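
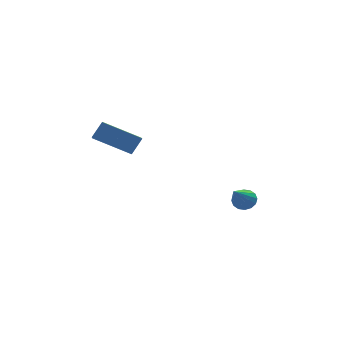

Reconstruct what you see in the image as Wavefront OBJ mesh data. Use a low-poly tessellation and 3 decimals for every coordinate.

v 4.37 -2.145 -0.934
v 4.71 -1.875 -0.437
v 3.59 -3.615 0.394
v 4.409 -1.714 -0.435
v 4.097 -1.669 -0.568
v 3.859 -1.75 -0.798
v 3.757 -1.938 -1.065
v 3.82 -2.181 -1.297
v 4.03 -2.414 -1.432
v 4.332 -2.575 -1.433
v 4.643 -2.621 -1.301
v 4.882 -2.539 -1.07
v 4.983 -2.352 -0.803
v 4.92 -2.109 -0.571
v -1.32 -3.417 3.104
v -3.16 -2.977 4.083
v -1.282 -2.563 2.792
v -3.122 -2.123 3.771
v -0.778 -3.117 3.989
v -2.618 -2.677 4.968
v -0.74 -2.263 3.677
v -2.58 -1.823 4.656
f 2 1 4
f 2 4 3
f 4 1 5
f 4 5 3
f 5 1 6
f 5 6 3
f 6 1 7
f 6 7 3
f 7 1 8
f 7 8 3
f 8 1 9
f 8 9 3
f 9 1 10
f 9 10 3
f 10 1 11
f 10 11 3
f 11 1 12
f 11 12 3
f 12 1 13
f 12 13 3
f 13 1 14
f 13 14 3
f 14 1 2
f 14 2 3
f 16 18 15
f 19 16 15
f 15 18 17
f 17 19 15
f 16 22 18
f 20 16 19
f 20 22 16
f 18 22 17
f 21 19 17
f 17 22 21
f 21 20 19
f 22 20 21



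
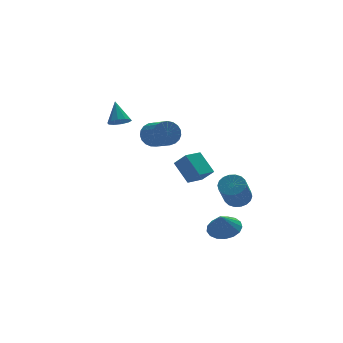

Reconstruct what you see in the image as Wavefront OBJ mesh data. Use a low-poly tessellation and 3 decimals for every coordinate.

v -3.875 0.725 2.907
v -3.242 0.577 2.92
v -3.685 1.635 3.993
v -3.292 0.887 2.669
v -3.565 1.135 2.509
v -3.956 1.226 2.501
v -4.316 1.126 2.648
v -4.508 0.872 2.894
v -4.458 0.563 3.145
v -4.185 0.315 3.305
v -3.794 0.224 3.313
v -3.434 0.324 3.166
v -0.941 2.544 0.522
v -0.632 2.209 -0.172
v -0.59 0.722 0.564
v -0.899 1.056 1.258
v -0.346 2.301 -0.003
v -0.303 0.814 0.733
v -0.162 2.435 0.257
v -0.12 0.948 0.993
v -0.113 2.588 0.563
v -0.071 1.1 1.299
v -0.208 2.733 0.861
v -0.165 1.245 1.597
v -0.429 2.845 1.101
v -0.386 1.358 1.837
v -0.739 2.905 1.241
v -0.696 1.418 1.977
v -1.083 2.903 1.257
v -1.041 1.416 1.993
v -1.404 2.839 1.145
v -1.361 1.351 1.881
v -1.644 2.723 0.926
v -1.601 1.236 1.662
v -1.763 2.577 0.637
v -1.72 1.09 1.373
v -1.739 2.425 0.328
v -1.697 0.937 1.064
v -1.578 2.293 0.052
v -1.536 0.806 0.788
v -1.307 2.205 -0.142
v -1.264 0.717 0.594
v -0.972 2.175 -0.221
v -0.93 0.688 0.515
v 0.442 -2.831 -4.45
v 1.277 -2.54 -4.075
v 0.038 -3.089 -3.35
v 1.02 -2.159 -4.08
v 0.63 -1.932 -4.17
v 0.198 -1.911 -4.323
v -0.179 -2.1 -4.506
v -0.413 -2.457 -4.676
v -0.452 -2.9 -4.794
v -0.285 -3.326 -4.833
v 0.047 -3.639 -4.785
v 0.47 -3.767 -4.66
v 0.887 -3.68 -4.486
v 1.202 -3.399 -4.305
v 1.342 -2.988 -4.156
v -1.959 -3.197 -0.282
v -1.593 -3.795 0.473
v -2.169 -2.092 0.695
v -1.804 -2.69 1.45
v -0.896 -2.81 -0.49
v -0.531 -3.408 0.265
v -1.107 -1.705 0.487
v -0.741 -2.303 1.242
v 1.221 -2.87 -2.276
v 1.901 -3.051 -1.989
v 1.099 -3.792 -0.557
v 0.419 -3.61 -0.844
v 1.845 -2.743 -1.861
v 1.043 -3.484 -0.429
v 1.665 -2.46 -1.815
v 0.864 -3.201 -0.383
v 1.398 -2.258 -1.86
v 0.596 -2.999 -0.429
v 1.095 -2.178 -1.988
v 0.294 -2.918 -0.557
v 0.818 -2.234 -2.173
v 0.016 -2.974 -0.741
v 0.62 -2.416 -2.378
v -0.182 -3.157 -0.946
v 0.541 -2.688 -2.563
v -0.261 -3.429 -1.131
v 0.597 -2.996 -2.691
v -0.205 -3.737 -1.259
v 0.776 -3.279 -2.737
v -0.025 -4.02 -1.305
v 1.044 -3.481 -2.691
v 0.242 -4.222 -1.26
v 1.346 -3.562 -2.563
v 0.545 -4.302 -1.132
v 1.624 -3.506 -2.379
v 0.822 -4.246 -0.947
v 1.822 -3.323 -2.174
v 1.02 -4.064 -0.742
f 2 1 4
f 2 4 3
f 4 1 5
f 4 5 3
f 5 1 6
f 5 6 3
f 6 1 7
f 6 7 3
f 7 1 8
f 7 8 3
f 8 1 9
f 8 9 3
f 9 1 10
f 9 10 3
f 10 1 11
f 10 11 3
f 11 1 12
f 11 12 3
f 12 1 2
f 12 2 3
f 14 13 17
f 14 17 15
f 15 17 18
f 15 18 16
f 17 13 19
f 17 19 18
f 18 19 20
f 18 20 16
f 19 13 21
f 19 21 20
f 20 21 22
f 20 22 16
f 21 13 23
f 21 23 22
f 22 23 24
f 22 24 16
f 23 13 25
f 23 25 24
f 24 25 26
f 24 26 16
f 25 13 27
f 25 27 26
f 26 27 28
f 26 28 16
f 27 13 29
f 27 29 28
f 28 29 30
f 28 30 16
f 29 13 31
f 29 31 30
f 30 31 32
f 30 32 16
f 31 13 33
f 31 33 32
f 32 33 34
f 32 34 16
f 33 13 35
f 33 35 34
f 34 35 36
f 34 36 16
f 35 13 37
f 35 37 36
f 36 37 38
f 36 38 16
f 37 13 39
f 37 39 38
f 38 39 40
f 38 40 16
f 39 13 41
f 39 41 40
f 40 41 42
f 40 42 16
f 41 13 43
f 41 43 42
f 42 43 44
f 42 44 16
f 43 13 14
f 43 14 44
f 44 14 15
f 44 15 16
f 46 45 48
f 46 48 47
f 48 45 49
f 48 49 47
f 49 45 50
f 49 50 47
f 50 45 51
f 50 51 47
f 51 45 52
f 51 52 47
f 52 45 53
f 52 53 47
f 53 45 54
f 53 54 47
f 54 45 55
f 54 55 47
f 55 45 56
f 55 56 47
f 56 45 57
f 56 57 47
f 57 45 58
f 57 58 47
f 58 45 59
f 58 59 47
f 59 45 46
f 59 46 47
f 61 63 60
f 64 61 60
f 60 63 62
f 62 64 60
f 61 67 63
f 65 61 64
f 65 67 61
f 63 67 62
f 66 64 62
f 62 67 66
f 66 65 64
f 67 65 66
f 69 68 72
f 69 72 70
f 70 72 73
f 70 73 71
f 72 68 74
f 72 74 73
f 73 74 75
f 73 75 71
f 74 68 76
f 74 76 75
f 75 76 77
f 75 77 71
f 76 68 78
f 76 78 77
f 77 78 79
f 77 79 71
f 78 68 80
f 78 80 79
f 79 80 81
f 79 81 71
f 80 68 82
f 80 82 81
f 81 82 83
f 81 83 71
f 82 68 84
f 82 84 83
f 83 84 85
f 83 85 71
f 84 68 86
f 84 86 85
f 85 86 87
f 85 87 71
f 86 68 88
f 86 88 87
f 87 88 89
f 87 89 71
f 88 68 90
f 88 90 89
f 89 90 91
f 89 91 71
f 90 68 92
f 90 92 91
f 91 92 93
f 91 93 71
f 92 68 94
f 92 94 93
f 93 94 95
f 93 95 71
f 94 68 96
f 94 96 95
f 95 96 97
f 95 97 71
f 96 68 69
f 96 69 97
f 97 69 70
f 97 70 71



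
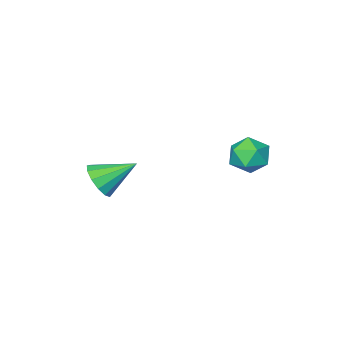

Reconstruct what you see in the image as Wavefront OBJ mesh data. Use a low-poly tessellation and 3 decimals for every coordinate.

v 3.556 -3.647 2.304
v 4.301 -3.164 2.901
v 2.064 -2.693 3.396
v 4.194 -2.798 2.434
v 3.884 -2.702 1.926
v 3.47 -2.906 1.538
v 3.083 -3.345 1.393
v 2.846 -3.88 1.538
v 2.835 -4.342 1.926
v 3.052 -4.583 2.435
v 3.43 -4.526 2.901
v 3.847 -4.191 3.179
v 4.172 -3.684 3.178
v -3.521 -0.106 2.836
v -2.928 0.791 3.202
v -2.352 -1.231 3.698
v -1.759 -0.334 4.064
v -2.801 -0.531 4.472
v -3.523 0.164 3.939
v -1.757 -0.604 2.961
v -2.479 0.091 2.428
v -1.838 0.483 3.279
v -2.483 0.528 4.213
v -2.797 -0.968 2.687
v -3.442 -0.923 3.621
f 2 1 4
f 2 4 3
f 4 1 5
f 4 5 3
f 5 1 6
f 5 6 3
f 6 1 7
f 6 7 3
f 7 1 8
f 7 8 3
f 8 1 9
f 8 9 3
f 9 1 10
f 9 10 3
f 10 1 11
f 10 11 3
f 11 1 12
f 11 12 3
f 12 1 13
f 12 13 3
f 13 1 2
f 13 2 3
f 14 25 19
f 14 19 15
f 14 15 21
f 14 21 24
f 14 24 25
f 15 19 23
f 19 25 18
f 25 24 16
f 24 21 20
f 21 15 22
f 17 23 18
f 17 18 16
f 17 16 20
f 17 20 22
f 17 22 23
f 18 23 19
f 16 18 25
f 20 16 24
f 22 20 21
f 23 22 15



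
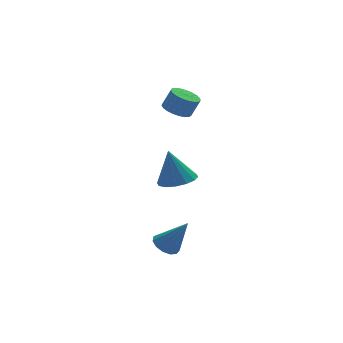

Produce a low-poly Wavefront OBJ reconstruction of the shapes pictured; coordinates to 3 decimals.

v -0.076 3.19 1.489
v 0.644 3.366 1.164
v 1.117 3.286 2.165
v 0.396 3.11 2.491
v 0.527 3.672 1.243
v 0.999 3.592 2.245
v 0.305 3.894 1.366
v 0.778 3.814 2.367
v 0.017 3.994 1.509
v 0.49 3.914 2.511
v -0.286 3.956 1.65
v 0.186 3.876 2.651
v -0.554 3.785 1.762
v -0.081 3.705 2.763
v -0.739 3.511 1.828
v -0.266 3.431 2.829
v -0.809 3.181 1.834
v -0.337 3.102 2.836
v -0.753 2.854 1.782
v -0.28 2.774 2.783
v -0.579 2.584 1.678
v -0.107 2.504 2.68
v -0.319 2.419 1.542
v 0.153 2.339 2.544
v -0.017 2.387 1.397
v 0.456 2.307 2.398
v 0.275 2.495 1.268
v 0.748 2.415 2.269
v 0.506 2.722 1.177
v 0.979 2.642 2.178
v 0.637 3.03 1.14
v 1.109 2.95 2.141
v -3.817 -3.372 -3.156
v -3.152 -3.289 -3.47
v -2.983 -3.968 -1.544
v -3.243 -2.925 -3.288
v -3.516 -2.703 -3.065
v -3.884 -2.693 -2.87
v -4.232 -2.899 -2.766
v -4.448 -3.255 -2.786
v -4.463 -3.648 -2.923
v -4.274 -3.954 -3.134
v -3.94 -4.075 -3.352
v -3.567 -3.973 -3.508
v -3.273 -3.68 -3.551
v -1.936 -0.746 -0.787
v -1.072 -1.205 -0.536
v -2.164 -0.194 1.007
v -0.934 -0.718 -0.668
v -1.064 -0.239 -0.832
v -1.428 0.104 -0.984
v -1.928 0.219 -1.083
v -2.43 0.076 -1.102
v -2.8 -0.287 -1.037
v -2.939 -0.774 -0.905
v -2.809 -1.253 -0.741
v -2.445 -1.596 -0.589
v -1.945 -1.712 -0.49
v -1.442 -1.568 -0.471
f 2 1 5
f 2 5 3
f 3 5 6
f 3 6 4
f 5 1 7
f 5 7 6
f 6 7 8
f 6 8 4
f 7 1 9
f 7 9 8
f 8 9 10
f 8 10 4
f 9 1 11
f 9 11 10
f 10 11 12
f 10 12 4
f 11 1 13
f 11 13 12
f 12 13 14
f 12 14 4
f 13 1 15
f 13 15 14
f 14 15 16
f 14 16 4
f 15 1 17
f 15 17 16
f 16 17 18
f 16 18 4
f 17 1 19
f 17 19 18
f 18 19 20
f 18 20 4
f 19 1 21
f 19 21 20
f 20 21 22
f 20 22 4
f 21 1 23
f 21 23 22
f 22 23 24
f 22 24 4
f 23 1 25
f 23 25 24
f 24 25 26
f 24 26 4
f 25 1 27
f 25 27 26
f 26 27 28
f 26 28 4
f 27 1 29
f 27 29 28
f 28 29 30
f 28 30 4
f 29 1 31
f 29 31 30
f 30 31 32
f 30 32 4
f 31 1 2
f 31 2 32
f 32 2 3
f 32 3 4
f 34 33 36
f 34 36 35
f 36 33 37
f 36 37 35
f 37 33 38
f 37 38 35
f 38 33 39
f 38 39 35
f 39 33 40
f 39 40 35
f 40 33 41
f 40 41 35
f 41 33 42
f 41 42 35
f 42 33 43
f 42 43 35
f 43 33 44
f 43 44 35
f 44 33 45
f 44 45 35
f 45 33 34
f 45 34 35
f 47 46 49
f 47 49 48
f 49 46 50
f 49 50 48
f 50 46 51
f 50 51 48
f 51 46 52
f 51 52 48
f 52 46 53
f 52 53 48
f 53 46 54
f 53 54 48
f 54 46 55
f 54 55 48
f 55 46 56
f 55 56 48
f 56 46 57
f 56 57 48
f 57 46 58
f 57 58 48
f 58 46 59
f 58 59 48
f 59 46 47
f 59 47 48



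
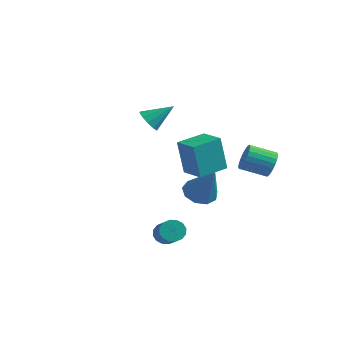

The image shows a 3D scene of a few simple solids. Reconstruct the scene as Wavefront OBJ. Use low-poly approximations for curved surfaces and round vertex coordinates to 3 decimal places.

v 4.083 2.683 1.329
v 4.494 2.454 1.887
v 3.448 1.748 2.369
v 3.037 1.977 1.811
v 4.382 2.693 1.995
v 3.337 1.987 2.476
v 4.225 2.93 2.001
v 3.18 2.225 2.483
v 4.046 3.13 1.905
v 3.001 2.424 2.387
v 3.873 3.261 1.722
v 2.827 2.556 2.203
v 3.731 3.305 1.478
v 2.686 2.6 1.959
v 3.644 3.254 1.212
v 2.598 2.548 1.693
v 3.623 3.116 0.964
v 2.577 2.41 1.445
v 3.672 2.912 0.771
v 2.626 2.206 1.253
v 3.783 2.673 0.664
v 2.738 1.967 1.145
v 3.94 2.435 0.657
v 2.895 1.73 1.139
v 4.119 2.236 0.753
v 3.074 1.53 1.235
v 4.293 2.104 0.937
v 3.247 1.399 1.418
v 4.434 2.06 1.181
v 3.389 1.355 1.662
v 4.522 2.112 1.447
v 3.476 1.406 1.928
v 4.543 2.25 1.695
v 3.497 1.544 2.176
v 2.415 -0.597 0.447
v 3.132 -0.375 0.07
v 3.445 -0.923 2.213
v 2.881 0.087 0.302
v 2.412 0.229 0.601
v 1.944 -0.016 0.829
v 1.697 -0.532 0.878
v 1.786 -1.079 0.726
v 2.169 -1.4 0.443
v 2.667 -1.346 0.162
v 3.047 -0.941 0.015
v 2.14 -2.764 -1.312
v 2.512 -2.297 -1.26
v 3.573 -3.248 -0.297
v 3.2 -3.716 -0.348
v 2.317 -2.271 -1.02
v 3.378 -3.222 -0.057
v 2.074 -2.377 -0.858
v 3.135 -3.329 0.106
v 1.849 -2.587 -0.817
v 2.91 -3.539 0.146
v 1.702 -2.845 -0.909
v 2.763 -3.796 0.054
v 1.672 -3.081 -1.109
v 2.733 -4.032 -0.146
v 1.767 -3.232 -1.363
v 2.828 -4.183 -0.4
v 1.962 -3.258 -1.603
v 3.023 -4.209 -0.64
v 2.205 -3.151 -1.766
v 3.266 -4.103 -0.802
v 2.43 -2.941 -1.806
v 3.491 -3.893 -0.843
v 2.577 -2.684 -1.714
v 3.638 -3.635 -0.751
v 2.607 -2.448 -1.514
v 3.668 -3.399 -0.551
v 3.12 -2.793 2.838
v 2.803 -2.86 4.578
v 3.567 -1.431 2.971
v 3.251 -1.497 4.712
v 4.249 -3.183 3.028
v 3.933 -3.249 4.769
v 4.697 -1.82 3.162
v 4.38 -1.887 4.902
v -2.133 1.676 2.766
v -1.597 1.61 2.321
v -1.307 2.544 3.634
v -1.83 1.954 2.2
v -2.179 2.191 2.294
v -2.511 2.232 2.569
v -2.698 2.06 2.92
v -2.67 1.742 3.211
v -2.436 1.398 3.333
v -2.087 1.161 3.238
v -1.756 1.12 2.963
v -1.569 1.292 2.613
f 2 1 5
f 2 5 3
f 3 5 6
f 3 6 4
f 5 1 7
f 5 7 6
f 6 7 8
f 6 8 4
f 7 1 9
f 7 9 8
f 8 9 10
f 8 10 4
f 9 1 11
f 9 11 10
f 10 11 12
f 10 12 4
f 11 1 13
f 11 13 12
f 12 13 14
f 12 14 4
f 13 1 15
f 13 15 14
f 14 15 16
f 14 16 4
f 15 1 17
f 15 17 16
f 16 17 18
f 16 18 4
f 17 1 19
f 17 19 18
f 18 19 20
f 18 20 4
f 19 1 21
f 19 21 20
f 20 21 22
f 20 22 4
f 21 1 23
f 21 23 22
f 22 23 24
f 22 24 4
f 23 1 25
f 23 25 24
f 24 25 26
f 24 26 4
f 25 1 27
f 25 27 26
f 26 27 28
f 26 28 4
f 27 1 29
f 27 29 28
f 28 29 30
f 28 30 4
f 29 1 31
f 29 31 30
f 30 31 32
f 30 32 4
f 31 1 33
f 31 33 32
f 32 33 34
f 32 34 4
f 33 1 2
f 33 2 34
f 34 2 3
f 34 3 4
f 36 35 38
f 36 38 37
f 38 35 39
f 38 39 37
f 39 35 40
f 39 40 37
f 40 35 41
f 40 41 37
f 41 35 42
f 41 42 37
f 42 35 43
f 42 43 37
f 43 35 44
f 43 44 37
f 44 35 45
f 44 45 37
f 45 35 36
f 45 36 37
f 47 46 50
f 47 50 48
f 48 50 51
f 48 51 49
f 50 46 52
f 50 52 51
f 51 52 53
f 51 53 49
f 52 46 54
f 52 54 53
f 53 54 55
f 53 55 49
f 54 46 56
f 54 56 55
f 55 56 57
f 55 57 49
f 56 46 58
f 56 58 57
f 57 58 59
f 57 59 49
f 58 46 60
f 58 60 59
f 59 60 61
f 59 61 49
f 60 46 62
f 60 62 61
f 61 62 63
f 61 63 49
f 62 46 64
f 62 64 63
f 63 64 65
f 63 65 49
f 64 46 66
f 64 66 65
f 65 66 67
f 65 67 49
f 66 46 68
f 66 68 67
f 67 68 69
f 67 69 49
f 68 46 70
f 68 70 69
f 69 70 71
f 69 71 49
f 70 46 47
f 70 47 71
f 71 47 48
f 71 48 49
f 73 75 72
f 76 73 72
f 72 75 74
f 74 76 72
f 73 79 75
f 77 73 76
f 77 79 73
f 75 79 74
f 78 76 74
f 74 79 78
f 78 77 76
f 79 77 78
f 81 80 83
f 81 83 82
f 83 80 84
f 83 84 82
f 84 80 85
f 84 85 82
f 85 80 86
f 85 86 82
f 86 80 87
f 86 87 82
f 87 80 88
f 87 88 82
f 88 80 89
f 88 89 82
f 89 80 90
f 89 90 82
f 90 80 91
f 90 91 82
f 91 80 81
f 91 81 82



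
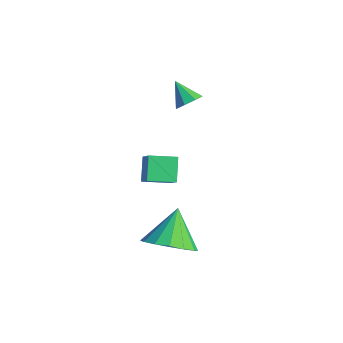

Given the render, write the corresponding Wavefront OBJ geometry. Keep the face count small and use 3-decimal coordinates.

v 1.371 -2.618 -1.552
v 2.298 -2.168 -1.302
v 0.629 -1.682 -0.488
v 2.097 -1.863 -1.711
v 1.702 -1.759 -2.078
v 1.218 -1.886 -2.303
v 0.775 -2.209 -2.327
v 0.492 -2.642 -2.144
v 0.444 -3.068 -1.802
v 0.645 -3.374 -1.393
v 1.04 -3.477 -1.027
v 1.524 -3.351 -0.801
v 1.967 -3.027 -0.777
v 2.25 -2.595 -0.96
v -0.026 -2.746 2.787
v 0.81 -3.074 3.782
v 0.514 -1.872 2.622
v 1.35 -2.2 3.617
v 0.57 -3.24 2.123
v 1.406 -3.568 3.118
v 1.11 -2.366 1.958
v 1.946 -2.694 2.953
v -2.273 0.948 1.972
v -1.901 0.958 2.442
v -3.127 0.912 2.648
v -2.025 1.379 2.308
v -2.295 1.548 1.977
v -2.552 1.365 1.643
v -2.645 0.939 1.501
v -2.521 0.517 1.636
v -2.251 0.349 1.967
v -1.994 0.531 2.301
f 2 1 4
f 2 4 3
f 4 1 5
f 4 5 3
f 5 1 6
f 5 6 3
f 6 1 7
f 6 7 3
f 7 1 8
f 7 8 3
f 8 1 9
f 8 9 3
f 9 1 10
f 9 10 3
f 10 1 11
f 10 11 3
f 11 1 12
f 11 12 3
f 12 1 13
f 12 13 3
f 13 1 14
f 13 14 3
f 14 1 2
f 14 2 3
f 16 18 15
f 19 16 15
f 15 18 17
f 17 19 15
f 16 22 18
f 20 16 19
f 20 22 16
f 18 22 17
f 21 19 17
f 17 22 21
f 21 20 19
f 22 20 21
f 24 23 26
f 24 26 25
f 26 23 27
f 26 27 25
f 27 23 28
f 27 28 25
f 28 23 29
f 28 29 25
f 29 23 30
f 29 30 25
f 30 23 31
f 30 31 25
f 31 23 32
f 31 32 25
f 32 23 24
f 32 24 25



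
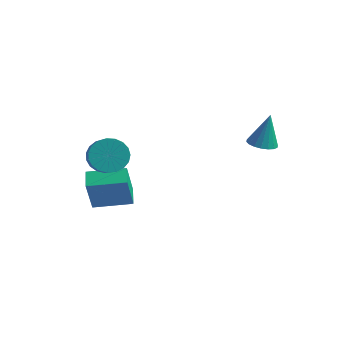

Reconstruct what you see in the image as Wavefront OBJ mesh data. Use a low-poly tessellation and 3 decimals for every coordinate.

v 3.035 3.602 0.597
v 3.562 3.091 0.687
v 3.205 4.078 2.303
v 3.733 3.357 0.595
v 3.766 3.671 0.504
v 3.654 3.973 0.432
v 3.42 4.2 0.392
v 3.109 4.31 0.392
v 2.784 4.279 0.433
v 2.508 4.114 0.506
v 2.337 3.848 0.598
v 2.304 3.533 0.689
v 2.416 3.232 0.761
v 2.65 3.004 0.801
v 2.961 2.895 0.801
v 3.286 2.926 0.76
v -2.563 -0.888 0.77
v -2.056 -1.178 0.034
v -1.511 -1.901 0.693
v -2.017 -1.612 1.43
v -1.837 -0.886 0.173
v -1.292 -1.609 0.832
v -1.743 -0.594 0.415
v -1.198 -1.317 1.075
v -1.791 -0.354 0.719
v -1.246 -1.077 1.379
v -1.973 -0.205 1.032
v -1.428 -0.928 1.691
v -2.256 -0.175 1.3
v -1.711 -0.898 1.959
v -2.592 -0.268 1.476
v -2.047 -0.991 2.135
v -2.924 -0.468 1.53
v -2.378 -1.191 2.189
v -3.192 -0.741 1.453
v -2.647 -1.464 2.112
v -3.352 -1.04 1.257
v -2.807 -1.763 1.917
v -3.376 -1.312 0.978
v -2.83 -2.035 1.637
v -3.258 -1.511 0.663
v -2.713 -2.234 1.322
v -3.021 -1.603 0.366
v -2.476 -2.326 1.025
v -2.704 -1.571 0.139
v -2.159 -2.294 0.798
v -2.363 -1.421 0.022
v -1.818 -2.144 0.681
v -3.344 -0.927 -2.995
v -3.336 -1.495 -1.151
v -3.83 -0.06 -2.726
v -3.822 -0.628 -0.881
v -1.678 -0.072 -2.739
v -1.67 -0.64 -0.894
v -2.164 0.795 -2.469
v -2.156 0.227 -0.625
f 2 1 4
f 2 4 3
f 4 1 5
f 4 5 3
f 5 1 6
f 5 6 3
f 6 1 7
f 6 7 3
f 7 1 8
f 7 8 3
f 8 1 9
f 8 9 3
f 9 1 10
f 9 10 3
f 10 1 11
f 10 11 3
f 11 1 12
f 11 12 3
f 12 1 13
f 12 13 3
f 13 1 14
f 13 14 3
f 14 1 15
f 14 15 3
f 15 1 16
f 15 16 3
f 16 1 2
f 16 2 3
f 18 17 21
f 18 21 19
f 19 21 22
f 19 22 20
f 21 17 23
f 21 23 22
f 22 23 24
f 22 24 20
f 23 17 25
f 23 25 24
f 24 25 26
f 24 26 20
f 25 17 27
f 25 27 26
f 26 27 28
f 26 28 20
f 27 17 29
f 27 29 28
f 28 29 30
f 28 30 20
f 29 17 31
f 29 31 30
f 30 31 32
f 30 32 20
f 31 17 33
f 31 33 32
f 32 33 34
f 32 34 20
f 33 17 35
f 33 35 34
f 34 35 36
f 34 36 20
f 35 17 37
f 35 37 36
f 36 37 38
f 36 38 20
f 37 17 39
f 37 39 38
f 38 39 40
f 38 40 20
f 39 17 41
f 39 41 40
f 40 41 42
f 40 42 20
f 41 17 43
f 41 43 42
f 42 43 44
f 42 44 20
f 43 17 45
f 43 45 44
f 44 45 46
f 44 46 20
f 45 17 47
f 45 47 46
f 46 47 48
f 46 48 20
f 47 17 18
f 47 18 48
f 48 18 19
f 48 19 20
f 50 52 49
f 53 50 49
f 49 52 51
f 51 53 49
f 50 56 52
f 54 50 53
f 54 56 50
f 52 56 51
f 55 53 51
f 51 56 55
f 55 54 53
f 56 54 55



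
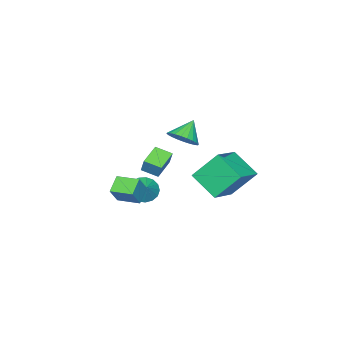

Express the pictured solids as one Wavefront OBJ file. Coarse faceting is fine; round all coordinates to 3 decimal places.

v 1.063 1.501 3.21
v 1.675 1.122 3.814
v 0.077 1.539 4.23
v 1.739 1.48 3.863
v 1.7 1.841 3.812
v 1.564 2.151 3.67
v 1.352 2.361 3.457
v 1.096 2.441 3.207
v 0.835 2.377 2.957
v 0.609 2.181 2.746
v 0.452 1.881 2.605
v 0.388 1.523 2.556
v 0.427 1.162 2.607
v 0.563 0.852 2.75
v 0.775 0.642 2.962
v 1.031 0.562 3.213
v 1.292 0.625 3.462
v 1.518 0.822 3.674
v -2.646 -3.768 -4.256
v -1.872 -4.072 -4.649
v -1.974 -3.052 -3.484
v -1.978 -3.716 -4.886
v -2.237 -3.373 -4.979
v -2.59 -3.119 -4.906
v -2.956 -3.015 -4.685
v -3.251 -3.083 -4.365
v -3.407 -3.308 -4.02
v -3.39 -3.638 -3.73
v -3.202 -3.998 -3.56
v -2.886 -4.306 -3.549
v -2.516 -4.49 -3.701
v -2.176 -4.509 -3.98
v -1.943 -4.358 -4.322
v -1.087 -2.028 -0.162
v -0.844 -1.648 0.764
v -1.349 -1.045 -0.496
v -1.106 -0.666 0.43
v 0.286 -1.814 -0.61
v 0.529 -1.435 0.316
v 0.024 -0.832 -0.944
v 0.267 -0.452 -0.018
v -2.798 3.806 -0.517
v -3.032 2.142 0.567
v -0.81 4.022 0.245
v -1.044 2.358 1.329
v -2.036 2.622 -2.169
v -2.27 0.958 -1.085
v -0.048 2.838 -1.407
v -0.282 1.174 -0.323
v -0.332 -3.933 -4.05
v -1.292 -4.159 -3.349
v -0.599 -2.551 -3.969
v -1.558 -2.777 -3.268
v 0.478 -3.843 -2.912
v -0.481 -4.069 -2.211
v 0.212 -2.461 -2.831
v -0.748 -2.687 -2.13
f 2 1 4
f 2 4 3
f 4 1 5
f 4 5 3
f 5 1 6
f 5 6 3
f 6 1 7
f 6 7 3
f 7 1 8
f 7 8 3
f 8 1 9
f 8 9 3
f 9 1 10
f 9 10 3
f 10 1 11
f 10 11 3
f 11 1 12
f 11 12 3
f 12 1 13
f 12 13 3
f 13 1 14
f 13 14 3
f 14 1 15
f 14 15 3
f 15 1 16
f 15 16 3
f 16 1 17
f 16 17 3
f 17 1 18
f 17 18 3
f 18 1 2
f 18 2 3
f 20 19 22
f 20 22 21
f 22 19 23
f 22 23 21
f 23 19 24
f 23 24 21
f 24 19 25
f 24 25 21
f 25 19 26
f 25 26 21
f 26 19 27
f 26 27 21
f 27 19 28
f 27 28 21
f 28 19 29
f 28 29 21
f 29 19 30
f 29 30 21
f 30 19 31
f 30 31 21
f 31 19 32
f 31 32 21
f 32 19 33
f 32 33 21
f 33 19 20
f 33 20 21
f 35 37 34
f 38 35 34
f 34 37 36
f 36 38 34
f 35 41 37
f 39 35 38
f 39 41 35
f 37 41 36
f 40 38 36
f 36 41 40
f 40 39 38
f 41 39 40
f 43 45 42
f 46 43 42
f 42 45 44
f 44 46 42
f 43 49 45
f 47 43 46
f 47 49 43
f 45 49 44
f 48 46 44
f 44 49 48
f 48 47 46
f 49 47 48
f 51 53 50
f 54 51 50
f 50 53 52
f 52 54 50
f 51 57 53
f 55 51 54
f 55 57 51
f 53 57 52
f 56 54 52
f 52 57 56
f 56 55 54
f 57 55 56



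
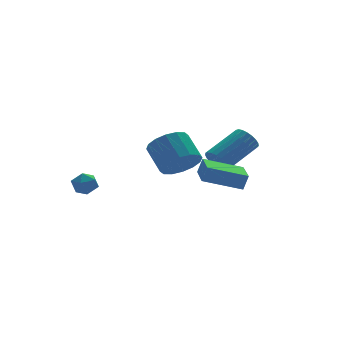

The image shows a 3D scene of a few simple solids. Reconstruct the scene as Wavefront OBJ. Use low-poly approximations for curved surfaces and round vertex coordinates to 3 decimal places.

v 0.604 -4.422 1.068
v 0.87 -4.449 1.875
v 1.253 -2.751 0.909
v 1.52 -2.777 1.716
v 2.36 -5.163 0.464
v 2.627 -5.189 1.271
v 3.01 -3.491 0.305
v 3.276 -3.518 1.112
v -2.656 2.582 -1.403
v -1.915 2.566 -1.311
v -2.765 1.614 -0.689
v -2.024 1.598 -0.597
v -2.425 2.152 -0.298
v -2.358 2.75 -0.739
v -2.322 1.43 -1.261
v -2.255 2.028 -1.702
v -1.709 1.854 -1.223
v -1.773 2.3 -0.628
v -2.907 1.88 -1.372
v -2.971 2.326 -0.777
v 0.677 -2.236 1.308
v 1.086 -1.6 0.536
v 1.011 -0.309 1.56
v 0.603 -0.944 2.332
v 0.531 -1.576 0.465
v 0.457 -0.284 1.49
v 0.017 -1.729 0.62
v -0.058 -0.437 1.645
v -0.321 -2.017 0.96
v -0.396 -0.726 1.984
v -0.392 -2.364 1.392
v -0.466 -1.073 2.416
v -0.176 -2.677 1.802
v -0.25 -1.386 2.826
v 0.269 -2.871 2.08
v 0.194 -1.58 3.104
v 0.823 -2.896 2.15
v 0.749 -1.604 3.175
v 1.338 -2.743 1.995
v 1.263 -1.451 3.02
v 1.676 -2.454 1.656
v 1.601 -1.163 2.68
v 1.746 -2.107 1.224
v 1.672 -0.816 2.248
v 1.53 -1.794 0.814
v 1.456 -0.503 1.838
v 2.581 -2.19 1.147
v 2.904 -2.748 0.785
v 4.763 -2.348 1.83
v 4.439 -1.79 2.193
v 2.959 -2.51 0.597
v 4.818 -2.11 1.643
v 2.947 -2.216 0.505
v 4.806 -1.817 1.551
v 2.873 -1.918 0.524
v 4.732 -1.519 1.57
v 2.748 -1.667 0.65
v 4.607 -1.268 1.696
v 2.594 -1.506 0.863
v 4.453 -1.107 1.909
v 2.437 -1.464 1.124
v 4.296 -1.065 2.17
v 2.306 -1.547 1.39
v 4.165 -1.148 2.436
v 2.222 -1.741 1.613
v 4.081 -1.342 2.659
v 2.2 -2.012 1.756
v 4.059 -1.613 2.802
v 2.243 -2.315 1.794
v 4.102 -1.916 2.84
v 2.346 -2.595 1.72
v 4.205 -2.196 2.765
v 2.488 -2.806 1.546
v 4.347 -2.407 2.592
v 2.647 -2.91 1.304
v 4.506 -2.511 2.35
v 2.794 -2.889 1.035
v 4.653 -2.49 2.08
f 2 4 1
f 5 2 1
f 1 4 3
f 3 5 1
f 2 8 4
f 6 2 5
f 6 8 2
f 4 8 3
f 7 5 3
f 3 8 7
f 7 6 5
f 8 6 7
f 9 20 14
f 9 14 10
f 9 10 16
f 9 16 19
f 9 19 20
f 10 14 18
f 14 20 13
f 20 19 11
f 19 16 15
f 16 10 17
f 12 18 13
f 12 13 11
f 12 11 15
f 12 15 17
f 12 17 18
f 13 18 14
f 11 13 20
f 15 11 19
f 17 15 16
f 18 17 10
f 22 21 25
f 22 25 23
f 23 25 26
f 23 26 24
f 25 21 27
f 25 27 26
f 26 27 28
f 26 28 24
f 27 21 29
f 27 29 28
f 28 29 30
f 28 30 24
f 29 21 31
f 29 31 30
f 30 31 32
f 30 32 24
f 31 21 33
f 31 33 32
f 32 33 34
f 32 34 24
f 33 21 35
f 33 35 34
f 34 35 36
f 34 36 24
f 35 21 37
f 35 37 36
f 36 37 38
f 36 38 24
f 37 21 39
f 37 39 38
f 38 39 40
f 38 40 24
f 39 21 41
f 39 41 40
f 40 41 42
f 40 42 24
f 41 21 43
f 41 43 42
f 42 43 44
f 42 44 24
f 43 21 45
f 43 45 44
f 44 45 46
f 44 46 24
f 45 21 22
f 45 22 46
f 46 22 23
f 46 23 24
f 48 47 51
f 48 51 49
f 49 51 52
f 49 52 50
f 51 47 53
f 51 53 52
f 52 53 54
f 52 54 50
f 53 47 55
f 53 55 54
f 54 55 56
f 54 56 50
f 55 47 57
f 55 57 56
f 56 57 58
f 56 58 50
f 57 47 59
f 57 59 58
f 58 59 60
f 58 60 50
f 59 47 61
f 59 61 60
f 60 61 62
f 60 62 50
f 61 47 63
f 61 63 62
f 62 63 64
f 62 64 50
f 63 47 65
f 63 65 64
f 64 65 66
f 64 66 50
f 65 47 67
f 65 67 66
f 66 67 68
f 66 68 50
f 67 47 69
f 67 69 68
f 68 69 70
f 68 70 50
f 69 47 71
f 69 71 70
f 70 71 72
f 70 72 50
f 71 47 73
f 71 73 72
f 72 73 74
f 72 74 50
f 73 47 75
f 73 75 74
f 74 75 76
f 74 76 50
f 75 47 77
f 75 77 76
f 76 77 78
f 76 78 50
f 77 47 48
f 77 48 78
f 78 48 49
f 78 49 50



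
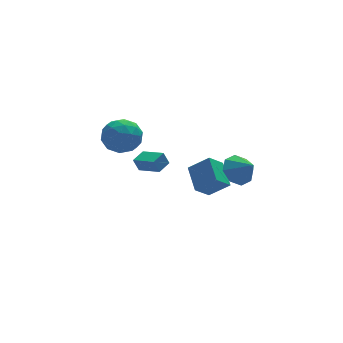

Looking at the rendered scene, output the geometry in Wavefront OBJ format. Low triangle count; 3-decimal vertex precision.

v -1.555 1.317 -2.739
v -1.842 1.441 -1.959
v -2.276 2.538 -3.197
v -2.562 2.662 -2.417
v -0.798 1.838 -2.543
v -1.084 1.962 -1.763
v -1.518 3.059 -3.001
v -1.805 3.183 -2.221
v -3.572 3.972 -0.158
v -2.654 4.626 -0.596
v -3.086 2.494 -1.344
v -2.168 3.148 -1.782
v -2.131 2.741 -0.644
v -2.432 3.655 0.089
v -3.308 3.465 -2.029
v -3.609 4.379 -1.296
v -2.491 4.313 -1.753
v -1.764 3.865 -0.897
v -3.976 3.255 -1.043
v -3.249 2.807 -0.187
v -3.156 4.429 -0.273
v -2.584 2.691 -1.667
v -2.562 2.452 -0.998
v -2.023 2.837 -1.256
v -3.025 3.858 0.13
v -2.486 4.242 -0.128
v -2.178 3.135 -0.156
v -3.254 2.878 -1.812
v -2.715 3.262 -2.07
v -3.717 4.283 -0.684
v -3.178 4.668 -0.942
v -3.562 3.985 -1.784
v -2.521 4.629 -1.21
v -2.235 3.76 -1.907
v -2.905 3.947 -2.053
v -3.082 4.484 -1.622
v -2.093 4.366 -0.707
v -1.807 3.497 -1.404
v -1.785 3.258 -0.735
v -1.962 3.795 -0.304
v -1.997 4.182 -1.387
v -3.933 3.623 -0.536
v -3.647 2.754 -1.233
v -3.778 3.325 -1.636
v -3.955 3.862 -1.205
v -3.505 3.36 -0.033
v -3.219 2.491 -0.73
v -2.658 2.636 -0.318
v -2.835 3.173 0.113
v -3.743 2.938 -0.553
v 0.733 -1.108 -2.401
v 0.925 0.419 -1.656
v -0.255 -0.539 -3.313
v -0.063 0.988 -2.569
v 1.643 -0.828 -3.211
v 1.835 0.699 -2.467
v 0.655 -0.259 -4.124
v 0.847 1.268 -3.379
v 1.019 -3.262 -0.318
v 1.597 -3.629 -1.032
v 1.481 -4.158 0.518
v 1.94 -3.082 -0.635
v 1.742 -2.641 -0.052
v 1.121 -2.563 0.376
v 0.44 -2.894 0.396
v 0.098 -3.441 -0.001
v 0.295 -3.883 -0.584
v 0.916 -3.961 -1.011
f 2 4 1
f 5 2 1
f 1 4 3
f 3 5 1
f 2 8 4
f 6 2 5
f 6 8 2
f 4 8 3
f 7 5 3
f 3 8 7
f 7 6 5
f 8 6 7
f 9 46 25
f 46 20 49
f 25 49 14
f 46 49 25
f 9 25 21
f 25 14 26
f 21 26 10
f 25 26 21
f 9 21 30
f 21 10 31
f 30 31 16
f 21 31 30
f 9 30 42
f 30 16 45
f 42 45 19
f 30 45 42
f 9 42 46
f 42 19 50
f 46 50 20
f 42 50 46
f 10 26 37
f 26 14 40
f 37 40 18
f 26 40 37
f 14 49 27
f 49 20 48
f 27 48 13
f 49 48 27
f 20 50 47
f 50 19 43
f 47 43 11
f 50 43 47
f 19 45 44
f 45 16 32
f 44 32 15
f 45 32 44
f 16 31 36
f 31 10 33
f 36 33 17
f 31 33 36
f 12 38 24
f 38 18 39
f 24 39 13
f 38 39 24
f 12 24 22
f 24 13 23
f 22 23 11
f 24 23 22
f 12 22 29
f 22 11 28
f 29 28 15
f 22 28 29
f 12 29 34
f 29 15 35
f 34 35 17
f 29 35 34
f 12 34 38
f 34 17 41
f 38 41 18
f 34 41 38
f 13 39 27
f 39 18 40
f 27 40 14
f 39 40 27
f 11 23 47
f 23 13 48
f 47 48 20
f 23 48 47
f 15 28 44
f 28 11 43
f 44 43 19
f 28 43 44
f 17 35 36
f 35 15 32
f 36 32 16
f 35 32 36
f 18 41 37
f 41 17 33
f 37 33 10
f 41 33 37
f 52 54 51
f 55 52 51
f 51 54 53
f 53 55 51
f 52 58 54
f 56 52 55
f 56 58 52
f 54 58 53
f 57 55 53
f 53 58 57
f 57 56 55
f 58 56 57
f 60 59 62
f 60 62 61
f 62 59 63
f 62 63 61
f 63 59 64
f 63 64 61
f 64 59 65
f 64 65 61
f 65 59 66
f 65 66 61
f 66 59 67
f 66 67 61
f 67 59 68
f 67 68 61
f 68 59 60
f 68 60 61



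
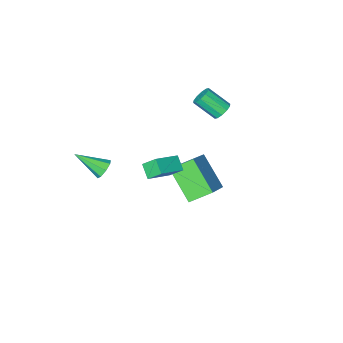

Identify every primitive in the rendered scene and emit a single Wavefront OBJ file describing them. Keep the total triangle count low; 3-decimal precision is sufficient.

v -3.858 -2.195 0.86
v -3.397 -2.155 0.545
v -2.721 -3.026 1.424
v -3.182 -3.065 1.74
v -3.385 -1.905 0.784
v -2.709 -2.775 1.663
v -3.554 -1.765 1.052
v -2.878 -2.636 1.931
v -3.839 -1.79 1.247
v -3.163 -2.66 2.126
v -4.131 -1.969 1.294
v -3.455 -2.84 2.173
v -4.319 -2.234 1.176
v -3.643 -3.105 2.055
v -4.331 -2.485 0.937
v -3.655 -3.355 1.816
v -4.162 -2.624 0.669
v -3.486 -3.495 1.548
v -3.877 -2.6 0.474
v -3.201 -3.47 1.353
v -3.585 -2.42 0.427
v -2.909 -3.291 1.306
v 0.662 0.961 2.223
v 1.967 1.193 2.81
v 0.771 1.615 1.722
v 2.076 1.847 2.31
v 1.044 0.413 1.59
v 2.349 0.645 2.178
v 1.153 1.067 1.09
v 2.458 1.299 1.677
v 2.551 -2.527 -0.71
v 2.752 -2.748 -1.207
v 3.569 -3.533 0.15
v 2.986 -2.396 -1.071
v 2.965 -2.12 -0.724
v 2.702 -2.083 -0.369
v 2.351 -2.305 -0.213
v 2.117 -2.657 -0.349
v 2.137 -2.933 -0.696
v 2.401 -2.971 -1.052
v -2.953 -0.687 -3.44
v -2.854 -2.259 -2.082
v -1.677 0.357 -2.325
v -1.578 -1.216 -0.967
v -1.942 -1.204 -4.113
v -1.843 -2.777 -2.755
v -0.666 -0.161 -2.998
v -0.567 -1.733 -1.64
f 2 1 5
f 2 5 3
f 3 5 6
f 3 6 4
f 5 1 7
f 5 7 6
f 6 7 8
f 6 8 4
f 7 1 9
f 7 9 8
f 8 9 10
f 8 10 4
f 9 1 11
f 9 11 10
f 10 11 12
f 10 12 4
f 11 1 13
f 11 13 12
f 12 13 14
f 12 14 4
f 13 1 15
f 13 15 14
f 14 15 16
f 14 16 4
f 15 1 17
f 15 17 16
f 16 17 18
f 16 18 4
f 17 1 19
f 17 19 18
f 18 19 20
f 18 20 4
f 19 1 21
f 19 21 20
f 20 21 22
f 20 22 4
f 21 1 2
f 21 2 22
f 22 2 3
f 22 3 4
f 24 26 23
f 27 24 23
f 23 26 25
f 25 27 23
f 24 30 26
f 28 24 27
f 28 30 24
f 26 30 25
f 29 27 25
f 25 30 29
f 29 28 27
f 30 28 29
f 32 31 34
f 32 34 33
f 34 31 35
f 34 35 33
f 35 31 36
f 35 36 33
f 36 31 37
f 36 37 33
f 37 31 38
f 37 38 33
f 38 31 39
f 38 39 33
f 39 31 40
f 39 40 33
f 40 31 32
f 40 32 33
f 42 44 41
f 45 42 41
f 41 44 43
f 43 45 41
f 42 48 44
f 46 42 45
f 46 48 42
f 44 48 43
f 47 45 43
f 43 48 47
f 47 46 45
f 48 46 47



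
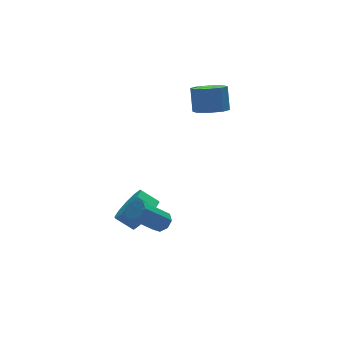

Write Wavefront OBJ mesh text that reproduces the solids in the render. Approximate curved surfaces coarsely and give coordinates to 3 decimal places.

v 2.127 2.587 1.301
v 2.98 2.743 1.102
v 3.167 3.328 2.36
v 2.313 3.173 2.559
v 2.573 3.258 0.923
v 2.759 3.844 2.181
v 1.904 3.381 0.965
v 2.09 3.966 2.223
v 1.366 3.038 1.204
v 1.552 3.624 2.462
v 1.273 2.432 1.5
v 1.46 3.017 2.758
v 1.681 1.916 1.679
v 1.867 2.502 2.937
v 2.35 1.794 1.637
v 2.536 2.379 2.895
v 2.888 2.136 1.398
v 3.074 2.722 2.656
v -2.295 -0.945 -2.869
v -1.873 -0.958 -2.456
v -3.284 -1.109 -1.019
v -3.705 -1.095 -1.431
v -2.011 -0.538 -2.548
v -3.422 -0.689 -1.111
v -2.316 -0.357 -2.828
v -3.727 -0.507 -1.39
v -2.608 -0.519 -3.132
v -4.019 -0.67 -1.694
v -2.716 -0.931 -3.281
v -4.127 -1.082 -1.844
v -2.578 -1.351 -3.189
v -3.989 -1.502 -1.752
v -2.273 -1.533 -2.91
v -3.684 -1.683 -1.472
v -1.981 -1.37 -2.606
v -3.392 -1.521 -1.168
v -1.959 1.361 -4.075
v -1.117 1.75 -3.582
v -1.76 2.368 -2.972
v -2.601 1.979 -3.465
v -1.241 2.128 -4.095
v -1.884 2.745 -3.485
v -1.639 2.212 -4.6
v -2.282 2.83 -3.991
v -2.159 1.972 -4.905
v -2.802 2.59 -4.295
v -2.603 1.498 -4.893
v -3.245 2.116 -4.283
v -2.8 0.972 -4.568
v -3.443 1.59 -3.958
v -2.676 0.595 -4.055
v -3.319 1.212 -3.445
v -2.278 0.51 -3.549
v -2.921 1.128 -2.94
v -1.758 0.75 -3.245
v -2.401 1.368 -2.635
v -1.315 1.224 -3.257
v -1.957 1.842 -2.647
f 2 1 5
f 2 5 3
f 3 5 6
f 3 6 4
f 5 1 7
f 5 7 6
f 6 7 8
f 6 8 4
f 7 1 9
f 7 9 8
f 8 9 10
f 8 10 4
f 9 1 11
f 9 11 10
f 10 11 12
f 10 12 4
f 11 1 13
f 11 13 12
f 12 13 14
f 12 14 4
f 13 1 15
f 13 15 14
f 14 15 16
f 14 16 4
f 15 1 17
f 15 17 16
f 16 17 18
f 16 18 4
f 17 1 2
f 17 2 18
f 18 2 3
f 18 3 4
f 20 19 23
f 20 23 21
f 21 23 24
f 21 24 22
f 23 19 25
f 23 25 24
f 24 25 26
f 24 26 22
f 25 19 27
f 25 27 26
f 26 27 28
f 26 28 22
f 27 19 29
f 27 29 28
f 28 29 30
f 28 30 22
f 29 19 31
f 29 31 30
f 30 31 32
f 30 32 22
f 31 19 33
f 31 33 32
f 32 33 34
f 32 34 22
f 33 19 35
f 33 35 34
f 34 35 36
f 34 36 22
f 35 19 20
f 35 20 36
f 36 20 21
f 36 21 22
f 38 37 41
f 38 41 39
f 39 41 42
f 39 42 40
f 41 37 43
f 41 43 42
f 42 43 44
f 42 44 40
f 43 37 45
f 43 45 44
f 44 45 46
f 44 46 40
f 45 37 47
f 45 47 46
f 46 47 48
f 46 48 40
f 47 37 49
f 47 49 48
f 48 49 50
f 48 50 40
f 49 37 51
f 49 51 50
f 50 51 52
f 50 52 40
f 51 37 53
f 51 53 52
f 52 53 54
f 52 54 40
f 53 37 55
f 53 55 54
f 54 55 56
f 54 56 40
f 55 37 57
f 55 57 56
f 56 57 58
f 56 58 40
f 57 37 38
f 57 38 58
f 58 38 39
f 58 39 40



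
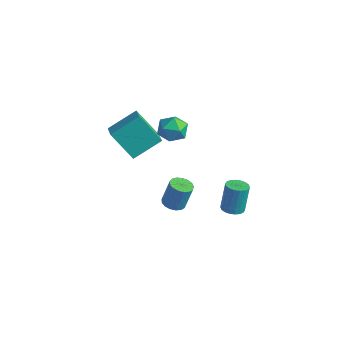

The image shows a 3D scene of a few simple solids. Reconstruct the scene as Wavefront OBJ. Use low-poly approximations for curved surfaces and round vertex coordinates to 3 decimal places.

v -0.734 -3.154 2.898
v -0.457 -2.685 3.593
v 0.417 -3.995 3.007
v 0.694 -3.526 3.702
v -0.024 -4.036 3.771
v -0.735 -3.516 3.704
v 0.695 -3.164 2.896
v -0.016 -2.644 2.829
v 0.426 -2.691 3.592
v -0.018 -3.23 4.133
v -0.022 -3.45 2.467
v -0.466 -3.989 3.008
v 3.943 -3.027 -0.824
v 4.425 -2.645 -0.897
v 4.32 -2.21 0.67
v 3.837 -2.593 0.744
v 4.209 -2.484 -0.957
v 4.104 -2.049 0.611
v 3.941 -2.43 -0.99
v 3.835 -1.995 0.578
v 3.673 -2.495 -0.99
v 3.567 -2.06 0.578
v 3.458 -2.665 -0.957
v 3.352 -2.23 0.61
v 3.339 -2.907 -0.898
v 3.234 -2.472 0.67
v 3.34 -3.173 -0.824
v 3.234 -2.738 0.743
v 3.46 -3.41 -0.75
v 3.355 -2.975 0.817
v 3.676 -3.571 -0.691
v 3.571 -3.136 0.877
v 3.945 -3.625 -0.658
v 3.839 -3.19 0.91
v 4.213 -3.56 -0.658
v 4.107 -3.125 0.91
v 4.428 -3.39 -0.69
v 4.322 -2.955 0.877
v 4.546 -3.148 -0.75
v 4.441 -2.713 0.818
v 4.546 -2.882 -0.823
v 4.44 -2.447 0.744
v -2.834 -3.63 -0.34
v -4.031 -4.095 1.206
v -2.247 -2.128 0.566
v -3.444 -2.592 2.112
v -1.956 -4.268 0.148
v -3.153 -4.732 1.694
v -1.369 -2.765 1.054
v -2.566 -3.23 2.6
v -0.199 -3.094 -3.257
v 0.231 -2.63 -3.445
v 0.449 -2.243 -1.991
v 0.019 -2.706 -1.803
v -0.047 -2.479 -3.443
v 0.172 -2.092 -1.99
v -0.359 -2.469 -3.399
v -0.141 -2.082 -1.945
v -0.635 -2.602 -3.322
v -0.417 -2.215 -1.869
v -0.811 -2.848 -3.23
v -0.593 -2.461 -1.777
v -0.847 -3.15 -3.145
v -0.629 -2.763 -1.691
v -0.734 -3.439 -3.084
v -0.516 -3.052 -1.631
v -0.499 -3.649 -3.064
v -0.281 -3.262 -1.61
v -0.195 -3.731 -3.088
v 0.023 -3.344 -1.634
v 0.108 -3.668 -3.15
v 0.326 -3.281 -1.696
v 0.341 -3.473 -3.237
v 0.559 -3.086 -1.783
v 0.45 -3.191 -3.328
v 0.668 -2.804 -1.875
v 0.41 -2.887 -3.403
v 0.628 -2.499 -1.95
f 1 12 6
f 1 6 2
f 1 2 8
f 1 8 11
f 1 11 12
f 2 6 10
f 6 12 5
f 12 11 3
f 11 8 7
f 8 2 9
f 4 10 5
f 4 5 3
f 4 3 7
f 4 7 9
f 4 9 10
f 5 10 6
f 3 5 12
f 7 3 11
f 9 7 8
f 10 9 2
f 14 13 17
f 14 17 15
f 15 17 18
f 15 18 16
f 17 13 19
f 17 19 18
f 18 19 20
f 18 20 16
f 19 13 21
f 19 21 20
f 20 21 22
f 20 22 16
f 21 13 23
f 21 23 22
f 22 23 24
f 22 24 16
f 23 13 25
f 23 25 24
f 24 25 26
f 24 26 16
f 25 13 27
f 25 27 26
f 26 27 28
f 26 28 16
f 27 13 29
f 27 29 28
f 28 29 30
f 28 30 16
f 29 13 31
f 29 31 30
f 30 31 32
f 30 32 16
f 31 13 33
f 31 33 32
f 32 33 34
f 32 34 16
f 33 13 35
f 33 35 34
f 34 35 36
f 34 36 16
f 35 13 37
f 35 37 36
f 36 37 38
f 36 38 16
f 37 13 39
f 37 39 38
f 38 39 40
f 38 40 16
f 39 13 41
f 39 41 40
f 40 41 42
f 40 42 16
f 41 13 14
f 41 14 42
f 42 14 15
f 42 15 16
f 44 46 43
f 47 44 43
f 43 46 45
f 45 47 43
f 44 50 46
f 48 44 47
f 48 50 44
f 46 50 45
f 49 47 45
f 45 50 49
f 49 48 47
f 50 48 49
f 52 51 55
f 52 55 53
f 53 55 56
f 53 56 54
f 55 51 57
f 55 57 56
f 56 57 58
f 56 58 54
f 57 51 59
f 57 59 58
f 58 59 60
f 58 60 54
f 59 51 61
f 59 61 60
f 60 61 62
f 60 62 54
f 61 51 63
f 61 63 62
f 62 63 64
f 62 64 54
f 63 51 65
f 63 65 64
f 64 65 66
f 64 66 54
f 65 51 67
f 65 67 66
f 66 67 68
f 66 68 54
f 67 51 69
f 67 69 68
f 68 69 70
f 68 70 54
f 69 51 71
f 69 71 70
f 70 71 72
f 70 72 54
f 71 51 73
f 71 73 72
f 72 73 74
f 72 74 54
f 73 51 75
f 73 75 74
f 74 75 76
f 74 76 54
f 75 51 77
f 75 77 76
f 76 77 78
f 76 78 54
f 77 51 52
f 77 52 78
f 78 52 53
f 78 53 54



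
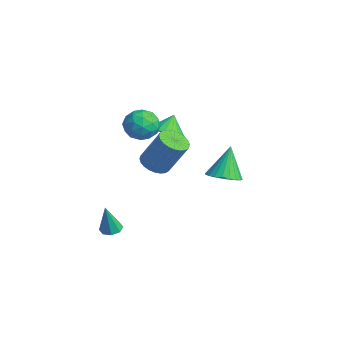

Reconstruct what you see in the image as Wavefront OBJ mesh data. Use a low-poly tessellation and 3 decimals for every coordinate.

v -3.737 0.025 2.928
v -2.831 0.238 2.374
v -3.569 -1.678 2.546
v -2.663 -1.465 1.992
v -2.675 -1.363 3.07
v -2.779 -0.311 3.306
v -3.621 -1.129 1.614
v -3.725 -0.077 1.85
v -2.759 -0.476 1.562
v -2.175 -0.62 2.462
v -4.225 -0.82 2.458
v -3.641 -0.964 3.358
v -3.298 0.281 2.684
v -3.102 -1.721 2.236
v -3.109 -1.661 2.87
v -2.576 -1.535 2.544
v -3.268 -0.042 3.232
v -2.735 0.083 2.907
v -2.644 -0.857 3.316
v -3.665 -1.523 2.013
v -3.132 -1.398 1.688
v -3.824 0.095 2.376
v -3.291 0.221 2.05
v -3.756 -0.583 1.604
v -2.724 -0.013 1.881
v -2.626 -1.014 1.657
v -3.189 -0.817 1.435
v -3.249 -0.199 1.573
v -2.38 -0.098 2.41
v -2.282 -1.099 2.186
v -2.289 -1.039 2.82
v -2.35 -0.42 2.958
v -2.338 -0.517 1.933
v -4.118 -0.341 2.734
v -4.02 -1.342 2.51
v -4.05 -1.02 1.962
v -4.111 -0.401 2.1
v -3.774 -0.426 3.263
v -3.676 -1.427 3.039
v -3.151 -1.241 3.347
v -3.211 -0.623 3.485
v -4.062 -0.923 2.987
v 1.488 -1.971 2.404
v 2.214 -1.691 2.014
v 2.938 -0.909 3.927
v 2.212 -1.189 4.316
v 2.012 -1.421 1.98
v 2.736 -0.638 3.893
v 1.73 -1.234 2.01
v 2.454 -0.451 3.923
v 1.411 -1.159 2.1
v 2.136 -0.377 4.013
v 1.104 -1.208 2.237
v 1.829 -0.426 4.15
v 0.856 -1.373 2.398
v 1.58 -0.591 4.311
v 0.703 -1.63 2.561
v 1.428 -0.847 4.474
v 0.67 -1.938 2.699
v 1.395 -1.155 4.612
v 0.762 -2.251 2.793
v 1.486 -1.469 4.706
v 0.964 -2.522 2.827
v 1.688 -1.739 4.74
v 1.246 -2.709 2.797
v 1.97 -1.926 4.71
v 1.564 -2.783 2.707
v 2.289 -2.001 4.62
v 1.871 -2.734 2.57
v 2.596 -1.952 4.483
v 2.12 -2.569 2.409
v 2.844 -1.787 4.322
v 2.272 -2.313 2.246
v 2.997 -1.53 4.159
v 2.305 -2.005 2.108
v 3.03 -1.222 4.021
v -3.519 0.862 1.268
v -2.745 0.43 1.867
v -3.961 1.518 2.312
v -2.55 0.801 1.717
v -2.522 1.182 1.489
v -2.667 1.508 1.223
v -2.959 1.722 0.965
v -3.348 1.788 0.759
v -3.767 1.694 0.641
v -4.142 1.455 0.632
v -4.41 1.115 0.732
v -4.524 0.73 0.925
v -4.464 0.369 1.178
v -4.241 0.092 1.445
v -3.892 -0.051 1.683
v -3.48 -0.036 1.848
v -3.074 0.134 1.913
v -1.396 -3.281 -3.984
v -0.795 -3.503 -4.094
v -1.204 -3.679 -2.136
v -0.802 -3.017 -3.989
v -1.157 -2.686 -3.881
v -1.652 -2.703 -3.833
v -1.997 -3.06 -3.874
v -1.99 -3.546 -3.979
v -1.634 -3.877 -4.087
v -1.139 -3.859 -4.135
v -1.396 3.328 -1.639
v -0.879 2.551 -1.18
v -2.024 4.032 0.259
v -0.594 2.84 -1.193
v -0.431 3.203 -1.274
v -0.415 3.584 -1.41
v -0.548 3.927 -1.582
v -0.811 4.179 -1.762
v -1.163 4.301 -1.923
v -1.55 4.275 -2.041
v -1.914 4.105 -2.098
v -2.199 3.816 -2.086
v -2.362 3.453 -2.005
v -2.378 3.071 -1.868
v -2.244 2.729 -1.697
v -1.982 2.477 -1.517
v -1.63 2.355 -1.356
v -1.243 2.381 -1.238
f 1 38 17
f 38 12 41
f 17 41 6
f 38 41 17
f 1 17 13
f 17 6 18
f 13 18 2
f 17 18 13
f 1 13 22
f 13 2 23
f 22 23 8
f 13 23 22
f 1 22 34
f 22 8 37
f 34 37 11
f 22 37 34
f 1 34 38
f 34 11 42
f 38 42 12
f 34 42 38
f 2 18 29
f 18 6 32
f 29 32 10
f 18 32 29
f 6 41 19
f 41 12 40
f 19 40 5
f 41 40 19
f 12 42 39
f 42 11 35
f 39 35 3
f 42 35 39
f 11 37 36
f 37 8 24
f 36 24 7
f 37 24 36
f 8 23 28
f 23 2 25
f 28 25 9
f 23 25 28
f 4 30 16
f 30 10 31
f 16 31 5
f 30 31 16
f 4 16 14
f 16 5 15
f 14 15 3
f 16 15 14
f 4 14 21
f 14 3 20
f 21 20 7
f 14 20 21
f 4 21 26
f 21 7 27
f 26 27 9
f 21 27 26
f 4 26 30
f 26 9 33
f 30 33 10
f 26 33 30
f 5 31 19
f 31 10 32
f 19 32 6
f 31 32 19
f 3 15 39
f 15 5 40
f 39 40 12
f 15 40 39
f 7 20 36
f 20 3 35
f 36 35 11
f 20 35 36
f 9 27 28
f 27 7 24
f 28 24 8
f 27 24 28
f 10 33 29
f 33 9 25
f 29 25 2
f 33 25 29
f 44 43 47
f 44 47 45
f 45 47 48
f 45 48 46
f 47 43 49
f 47 49 48
f 48 49 50
f 48 50 46
f 49 43 51
f 49 51 50
f 50 51 52
f 50 52 46
f 51 43 53
f 51 53 52
f 52 53 54
f 52 54 46
f 53 43 55
f 53 55 54
f 54 55 56
f 54 56 46
f 55 43 57
f 55 57 56
f 56 57 58
f 56 58 46
f 57 43 59
f 57 59 58
f 58 59 60
f 58 60 46
f 59 43 61
f 59 61 60
f 60 61 62
f 60 62 46
f 61 43 63
f 61 63 62
f 62 63 64
f 62 64 46
f 63 43 65
f 63 65 64
f 64 65 66
f 64 66 46
f 65 43 67
f 65 67 66
f 66 67 68
f 66 68 46
f 67 43 69
f 67 69 68
f 68 69 70
f 68 70 46
f 69 43 71
f 69 71 70
f 70 71 72
f 70 72 46
f 71 43 73
f 71 73 72
f 72 73 74
f 72 74 46
f 73 43 75
f 73 75 74
f 74 75 76
f 74 76 46
f 75 43 44
f 75 44 76
f 76 44 45
f 76 45 46
f 78 77 80
f 78 80 79
f 80 77 81
f 80 81 79
f 81 77 82
f 81 82 79
f 82 77 83
f 82 83 79
f 83 77 84
f 83 84 79
f 84 77 85
f 84 85 79
f 85 77 86
f 85 86 79
f 86 77 87
f 86 87 79
f 87 77 88
f 87 88 79
f 88 77 89
f 88 89 79
f 89 77 90
f 89 90 79
f 90 77 91
f 90 91 79
f 91 77 92
f 91 92 79
f 92 77 93
f 92 93 79
f 93 77 78
f 93 78 79
f 95 94 97
f 95 97 96
f 97 94 98
f 97 98 96
f 98 94 99
f 98 99 96
f 99 94 100
f 99 100 96
f 100 94 101
f 100 101 96
f 101 94 102
f 101 102 96
f 102 94 103
f 102 103 96
f 103 94 95
f 103 95 96
f 105 104 107
f 105 107 106
f 107 104 108
f 107 108 106
f 108 104 109
f 108 109 106
f 109 104 110
f 109 110 106
f 110 104 111
f 110 111 106
f 111 104 112
f 111 112 106
f 112 104 113
f 112 113 106
f 113 104 114
f 113 114 106
f 114 104 115
f 114 115 106
f 115 104 116
f 115 116 106
f 116 104 117
f 116 117 106
f 117 104 118
f 117 118 106
f 118 104 119
f 118 119 106
f 119 104 120
f 119 120 106
f 120 104 121
f 120 121 106
f 121 104 105
f 121 105 106



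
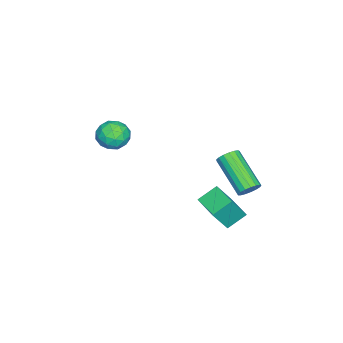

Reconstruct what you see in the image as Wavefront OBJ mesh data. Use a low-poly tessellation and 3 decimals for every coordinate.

v 0.081 3.569 -1.959
v 0.37 3.718 -1.516
v -0.651 2.38 -0.398
v -0.941 2.231 -0.841
v 0.162 3.879 -1.512
v -0.859 2.542 -0.395
v -0.064 3.97 -1.611
v -1.086 2.632 -0.494
v -0.258 3.968 -1.79
v -1.279 2.631 -0.672
v -0.374 3.875 -2.007
v -1.395 2.537 -0.89
v -0.386 3.712 -2.213
v -1.407 2.374 -1.096
v -0.291 3.516 -2.361
v -1.312 2.178 -1.244
v -0.111 3.332 -2.417
v -1.132 1.994 -1.299
v 0.113 3.202 -2.368
v -0.908 1.865 -1.25
v 0.329 3.157 -2.225
v -0.692 1.819 -1.107
v 0.489 3.205 -2.021
v -0.532 1.868 -0.903
v 0.554 3.337 -1.803
v -0.467 2 -0.685
v 0.512 3.522 -1.62
v -0.509 2.185 -0.503
v 1.005 2.278 -3.091
v 0.37 2.883 -2.531
v 1.836 3.235 -3.181
v 1.201 3.839 -2.622
v 1.639 1.841 -1.898
v 1.004 2.445 -1.339
v 2.47 2.797 -1.989
v 1.835 3.402 -1.429
v 0.305 -1.668 0.565
v 1.101 -1.638 0.511
v 0.339 -2.942 0.349
v 1.135 -2.912 0.295
v 0.778 -2.79 0.999
v 0.757 -2.003 1.133
v 0.683 -2.577 -0.273
v 0.662 -1.79 -0.139
v 1.335 -2.2 -0.007
v 1.394 -2.331 0.779
v 0.046 -2.249 0.081
v 0.105 -2.38 0.867
v 0.7 -1.541 0.557
v 0.74 -3.039 0.303
v 0.53 -2.967 0.717
v 0.998 -2.95 0.685
v 0.498 -1.755 0.922
v 0.966 -1.738 0.89
v 0.776 -2.415 1.178
v 0.474 -2.842 -0.03
v 0.942 -2.825 -0.062
v 0.442 -1.63 0.175
v 0.91 -1.613 0.143
v 0.664 -2.165 -0.318
v 1.306 -1.854 0.221
v 1.326 -2.603 0.094
v 1.06 -2.406 -0.24
v 1.048 -1.943 -0.161
v 1.34 -1.931 0.683
v 1.36 -2.68 0.556
v 1.15 -2.608 0.97
v 1.138 -2.145 1.048
v 1.478 -2.261 0.378
v 0.08 -1.9 0.304
v 0.1 -2.649 0.177
v 0.302 -2.435 -0.188
v 0.29 -1.972 -0.11
v 0.114 -1.977 0.766
v 0.134 -2.726 0.639
v 0.392 -2.637 1.021
v 0.38 -2.174 1.1
v -0.038 -2.319 0.482
f 2 1 5
f 2 5 3
f 3 5 6
f 3 6 4
f 5 1 7
f 5 7 6
f 6 7 8
f 6 8 4
f 7 1 9
f 7 9 8
f 8 9 10
f 8 10 4
f 9 1 11
f 9 11 10
f 10 11 12
f 10 12 4
f 11 1 13
f 11 13 12
f 12 13 14
f 12 14 4
f 13 1 15
f 13 15 14
f 14 15 16
f 14 16 4
f 15 1 17
f 15 17 16
f 16 17 18
f 16 18 4
f 17 1 19
f 17 19 18
f 18 19 20
f 18 20 4
f 19 1 21
f 19 21 20
f 20 21 22
f 20 22 4
f 21 1 23
f 21 23 22
f 22 23 24
f 22 24 4
f 23 1 25
f 23 25 24
f 24 25 26
f 24 26 4
f 25 1 27
f 25 27 26
f 26 27 28
f 26 28 4
f 27 1 2
f 27 2 28
f 28 2 3
f 28 3 4
f 30 32 29
f 33 30 29
f 29 32 31
f 31 33 29
f 30 36 32
f 34 30 33
f 34 36 30
f 32 36 31
f 35 33 31
f 31 36 35
f 35 34 33
f 36 34 35
f 37 74 53
f 74 48 77
f 53 77 42
f 74 77 53
f 37 53 49
f 53 42 54
f 49 54 38
f 53 54 49
f 37 49 58
f 49 38 59
f 58 59 44
f 49 59 58
f 37 58 70
f 58 44 73
f 70 73 47
f 58 73 70
f 37 70 74
f 70 47 78
f 74 78 48
f 70 78 74
f 38 54 65
f 54 42 68
f 65 68 46
f 54 68 65
f 42 77 55
f 77 48 76
f 55 76 41
f 77 76 55
f 48 78 75
f 78 47 71
f 75 71 39
f 78 71 75
f 47 73 72
f 73 44 60
f 72 60 43
f 73 60 72
f 44 59 64
f 59 38 61
f 64 61 45
f 59 61 64
f 40 66 52
f 66 46 67
f 52 67 41
f 66 67 52
f 40 52 50
f 52 41 51
f 50 51 39
f 52 51 50
f 40 50 57
f 50 39 56
f 57 56 43
f 50 56 57
f 40 57 62
f 57 43 63
f 62 63 45
f 57 63 62
f 40 62 66
f 62 45 69
f 66 69 46
f 62 69 66
f 41 67 55
f 67 46 68
f 55 68 42
f 67 68 55
f 39 51 75
f 51 41 76
f 75 76 48
f 51 76 75
f 43 56 72
f 56 39 71
f 72 71 47
f 56 71 72
f 45 63 64
f 63 43 60
f 64 60 44
f 63 60 64
f 46 69 65
f 69 45 61
f 65 61 38
f 69 61 65



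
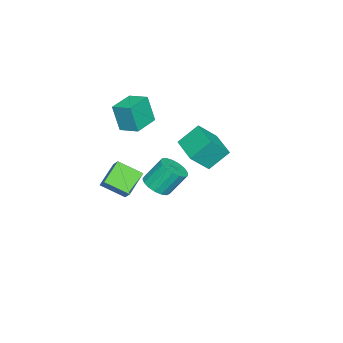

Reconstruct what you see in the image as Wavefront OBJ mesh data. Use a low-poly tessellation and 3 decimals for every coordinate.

v 3.366 -1.784 -0.319
v 1.991 -1.634 0.465
v 3.066 -0.487 -1.094
v 1.69 -0.338 -0.31
v 3.75 -1.342 0.27
v 2.374 -1.193 1.054
v 3.449 -0.046 -0.505
v 2.074 0.104 0.279
v -3.178 -1.467 -4.469
v -2.33 -1.573 -4.102
v -2.835 -0.7 -2.684
v -3.682 -0.593 -3.051
v -2.301 -1.19 -4.327
v -2.806 -0.317 -2.909
v -2.473 -0.871 -4.585
v -2.978 0.002 -3.167
v -2.806 -0.688 -4.816
v -3.311 0.185 -3.398
v -3.225 -0.683 -4.968
v -3.729 0.19 -3.55
v -3.632 -0.858 -5.006
v -4.137 0.015 -3.588
v -3.936 -1.172 -4.92
v -4.441 -0.299 -3.502
v -4.066 -1.554 -4.731
v -4.57 -0.681 -3.313
v -3.992 -1.916 -4.482
v -4.497 -1.042 -3.064
v -3.732 -2.174 -4.23
v -4.236 -1.301 -2.812
v -3.345 -2.271 -4.033
v -3.849 -1.398 -2.615
v -2.919 -2.183 -3.936
v -3.424 -1.31 -2.518
v -2.553 -1.931 -3.96
v -3.058 -1.058 -2.542
v 0.767 2.529 1.729
v 1.564 1.822 2.827
v 0.076 3.382 2.78
v 0.873 2.675 3.878
v 2.067 3.765 1.582
v 2.864 3.058 2.68
v 1.376 4.618 2.633
v 2.173 3.911 3.731
v -2.041 -2.082 1.537
v -2.064 -2.525 3.209
v -1.807 -0.916 1.849
v -1.83 -1.359 3.521
v -0.47 -2.381 1.479
v -0.493 -2.824 3.151
v -0.236 -1.215 1.791
v -0.259 -1.658 3.463
f 2 4 1
f 5 2 1
f 1 4 3
f 3 5 1
f 2 8 4
f 6 2 5
f 6 8 2
f 4 8 3
f 7 5 3
f 3 8 7
f 7 6 5
f 8 6 7
f 10 9 13
f 10 13 11
f 11 13 14
f 11 14 12
f 13 9 15
f 13 15 14
f 14 15 16
f 14 16 12
f 15 9 17
f 15 17 16
f 16 17 18
f 16 18 12
f 17 9 19
f 17 19 18
f 18 19 20
f 18 20 12
f 19 9 21
f 19 21 20
f 20 21 22
f 20 22 12
f 21 9 23
f 21 23 22
f 22 23 24
f 22 24 12
f 23 9 25
f 23 25 24
f 24 25 26
f 24 26 12
f 25 9 27
f 25 27 26
f 26 27 28
f 26 28 12
f 27 9 29
f 27 29 28
f 28 29 30
f 28 30 12
f 29 9 31
f 29 31 30
f 30 31 32
f 30 32 12
f 31 9 33
f 31 33 32
f 32 33 34
f 32 34 12
f 33 9 35
f 33 35 34
f 34 35 36
f 34 36 12
f 35 9 10
f 35 10 36
f 36 10 11
f 36 11 12
f 38 40 37
f 41 38 37
f 37 40 39
f 39 41 37
f 38 44 40
f 42 38 41
f 42 44 38
f 40 44 39
f 43 41 39
f 39 44 43
f 43 42 41
f 44 42 43
f 46 48 45
f 49 46 45
f 45 48 47
f 47 49 45
f 46 52 48
f 50 46 49
f 50 52 46
f 48 52 47
f 51 49 47
f 47 52 51
f 51 50 49
f 52 50 51



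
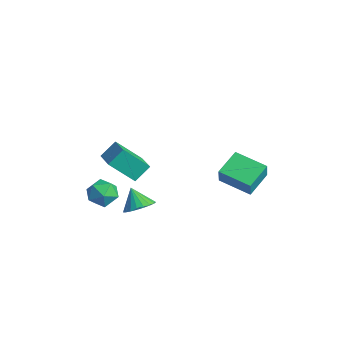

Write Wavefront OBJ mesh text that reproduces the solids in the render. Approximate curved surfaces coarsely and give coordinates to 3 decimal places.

v -2.951 -3.11 -4.07
v -2.049 -2.947 -4.44
v -2.311 -3.993 -2.9
v -1.409 -3.83 -3.27
v -1.913 -3.089 -2.853
v -2.309 -2.544 -3.576
v -2.051 -4.396 -3.764
v -2.447 -3.851 -4.487
v -1.493 -3.742 -4.251
v -1.408 -2.934 -3.688
v -2.952 -4.006 -3.652
v -2.867 -3.198 -3.089
v 0.675 -4.692 1.035
v 0.683 -3.805 1.812
v -0.745 -4.328 0.632
v -0.737 -3.44 1.41
v 1.357 -3.52 -0.31
v 1.365 -2.632 0.468
v -0.063 -3.155 -0.712
v -0.055 -2.268 0.065
v 0.322 -2.677 -3.45
v 0.953 -3.178 -3.006
v -0.462 -2.723 -2.39
v 1.056 -2.821 -2.914
v 1.032 -2.44 -2.915
v 0.885 -2.099 -3.008
v 0.641 -1.858 -3.178
v 0.342 -1.759 -3.395
v 0.04 -1.818 -3.621
v -0.214 -2.026 -3.818
v -0.375 -2.346 -3.951
v -0.415 -2.724 -3.998
v -0.328 -3.093 -3.95
v -0.129 -3.391 -3.815
v 0.149 -3.565 -3.618
v 0.456 -3.585 -3.391
v 0.741 -3.448 -3.175
v 1.045 1.816 -2.666
v 1.438 1.52 -1.583
v 0.447 3.273 -2.052
v 0.84 2.977 -0.968
v 2.76 2.683 -3.052
v 3.153 2.387 -1.968
v 2.162 4.14 -2.437
v 2.555 3.844 -1.354
f 1 12 6
f 1 6 2
f 1 2 8
f 1 8 11
f 1 11 12
f 2 6 10
f 6 12 5
f 12 11 3
f 11 8 7
f 8 2 9
f 4 10 5
f 4 5 3
f 4 3 7
f 4 7 9
f 4 9 10
f 5 10 6
f 3 5 12
f 7 3 11
f 9 7 8
f 10 9 2
f 14 16 13
f 17 14 13
f 13 16 15
f 15 17 13
f 14 20 16
f 18 14 17
f 18 20 14
f 16 20 15
f 19 17 15
f 15 20 19
f 19 18 17
f 20 18 19
f 22 21 24
f 22 24 23
f 24 21 25
f 24 25 23
f 25 21 26
f 25 26 23
f 26 21 27
f 26 27 23
f 27 21 28
f 27 28 23
f 28 21 29
f 28 29 23
f 29 21 30
f 29 30 23
f 30 21 31
f 30 31 23
f 31 21 32
f 31 32 23
f 32 21 33
f 32 33 23
f 33 21 34
f 33 34 23
f 34 21 35
f 34 35 23
f 35 21 36
f 35 36 23
f 36 21 37
f 36 37 23
f 37 21 22
f 37 22 23
f 39 41 38
f 42 39 38
f 38 41 40
f 40 42 38
f 39 45 41
f 43 39 42
f 43 45 39
f 41 45 40
f 44 42 40
f 40 45 44
f 44 43 42
f 45 43 44



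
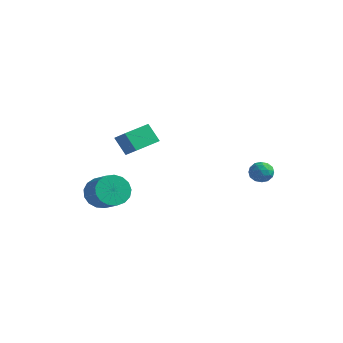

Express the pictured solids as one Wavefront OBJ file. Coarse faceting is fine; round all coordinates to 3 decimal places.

v 2.795 1.28 -2.165
v 3.339 1.108 -1.787
v 2.601 0.212 -2.373
v 3.145 0.04 -1.995
v 2.589 0.301 -1.695
v 2.709 0.961 -1.567
v 3.231 0.359 -2.593
v 3.351 1.019 -2.465
v 3.608 0.539 -2.052
v 3.211 0.503 -1.497
v 2.729 0.817 -2.663
v 2.332 0.781 -2.108
v 3.084 1.288 -1.958
v 2.856 0.032 -2.202
v 2.529 0.185 -2.026
v 2.849 0.084 -1.804
v 2.714 1.202 -1.828
v 3.033 1.1 -1.606
v 2.592 0.626 -1.552
v 2.907 0.22 -2.554
v 3.226 0.118 -2.332
v 3.091 1.236 -2.356
v 3.411 1.135 -2.134
v 3.348 0.694 -2.608
v 3.562 0.852 -1.892
v 3.448 0.224 -2.014
v 3.499 0.412 -2.365
v 3.569 0.8 -2.29
v 3.328 0.831 -1.565
v 3.214 0.203 -1.688
v 2.887 0.356 -1.511
v 2.958 0.744 -1.436
v 3.487 0.496 -1.721
v 2.726 1.117 -2.472
v 2.612 0.489 -2.595
v 2.982 0.576 -2.724
v 3.053 0.964 -2.649
v 2.492 1.096 -2.146
v 2.378 0.468 -2.268
v 2.371 0.52 -1.87
v 2.441 0.908 -1.795
v 2.453 0.824 -2.439
v -4.142 -3.233 -4.213
v -3.566 -3.046 -4.996
v -2.363 -3.539 -4.23
v -2.938 -3.727 -3.447
v -3.557 -2.641 -4.75
v -2.354 -3.135 -3.984
v -3.682 -2.372 -4.38
v -2.479 -2.866 -3.614
v -3.913 -2.301 -3.972
v -2.709 -2.795 -3.206
v -4.195 -2.443 -3.619
v -2.991 -2.936 -2.853
v -4.466 -2.766 -3.403
v -3.262 -3.26 -2.637
v -4.662 -3.196 -3.372
v -3.458 -3.69 -2.605
v -4.739 -3.634 -3.533
v -3.535 -4.128 -2.767
v -4.68 -3.981 -3.851
v -3.476 -4.475 -3.085
v -4.497 -4.157 -4.251
v -3.293 -4.65 -3.485
v -4.233 -4.12 -4.643
v -3.029 -4.614 -3.877
v -3.948 -3.881 -4.936
v -2.744 -4.375 -4.17
v -3.707 -3.493 -5.064
v -2.503 -3.987 -4.298
v -1.975 -3.895 -0.61
v -2.685 -3.892 0.357
v -1.64 -2.494 -0.368
v -2.351 -2.492 0.599
v -1.009 -4.248 0.101
v -1.72 -4.246 1.068
v -0.675 -2.848 0.343
v -1.385 -2.845 1.31
f 1 38 17
f 38 12 41
f 17 41 6
f 38 41 17
f 1 17 13
f 17 6 18
f 13 18 2
f 17 18 13
f 1 13 22
f 13 2 23
f 22 23 8
f 13 23 22
f 1 22 34
f 22 8 37
f 34 37 11
f 22 37 34
f 1 34 38
f 34 11 42
f 38 42 12
f 34 42 38
f 2 18 29
f 18 6 32
f 29 32 10
f 18 32 29
f 6 41 19
f 41 12 40
f 19 40 5
f 41 40 19
f 12 42 39
f 42 11 35
f 39 35 3
f 42 35 39
f 11 37 36
f 37 8 24
f 36 24 7
f 37 24 36
f 8 23 28
f 23 2 25
f 28 25 9
f 23 25 28
f 4 30 16
f 30 10 31
f 16 31 5
f 30 31 16
f 4 16 14
f 16 5 15
f 14 15 3
f 16 15 14
f 4 14 21
f 14 3 20
f 21 20 7
f 14 20 21
f 4 21 26
f 21 7 27
f 26 27 9
f 21 27 26
f 4 26 30
f 26 9 33
f 30 33 10
f 26 33 30
f 5 31 19
f 31 10 32
f 19 32 6
f 31 32 19
f 3 15 39
f 15 5 40
f 39 40 12
f 15 40 39
f 7 20 36
f 20 3 35
f 36 35 11
f 20 35 36
f 9 27 28
f 27 7 24
f 28 24 8
f 27 24 28
f 10 33 29
f 33 9 25
f 29 25 2
f 33 25 29
f 44 43 47
f 44 47 45
f 45 47 48
f 45 48 46
f 47 43 49
f 47 49 48
f 48 49 50
f 48 50 46
f 49 43 51
f 49 51 50
f 50 51 52
f 50 52 46
f 51 43 53
f 51 53 52
f 52 53 54
f 52 54 46
f 53 43 55
f 53 55 54
f 54 55 56
f 54 56 46
f 55 43 57
f 55 57 56
f 56 57 58
f 56 58 46
f 57 43 59
f 57 59 58
f 58 59 60
f 58 60 46
f 59 43 61
f 59 61 60
f 60 61 62
f 60 62 46
f 61 43 63
f 61 63 62
f 62 63 64
f 62 64 46
f 63 43 65
f 63 65 64
f 64 65 66
f 64 66 46
f 65 43 67
f 65 67 66
f 66 67 68
f 66 68 46
f 67 43 69
f 67 69 68
f 68 69 70
f 68 70 46
f 69 43 44
f 69 44 70
f 70 44 45
f 70 45 46
f 72 74 71
f 75 72 71
f 71 74 73
f 73 75 71
f 72 78 74
f 76 72 75
f 76 78 72
f 74 78 73
f 77 75 73
f 73 78 77
f 77 76 75
f 78 76 77



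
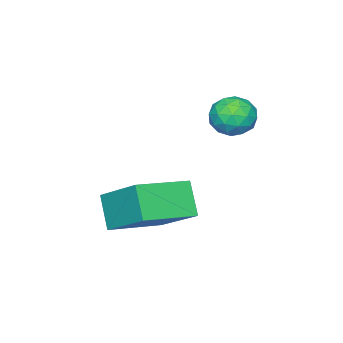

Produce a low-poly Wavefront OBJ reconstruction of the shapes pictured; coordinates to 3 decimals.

v -4.066 2.157 -0.627
v -3.458 2.554 -0.203
v -3.782 1.006 0.043
v -3.174 1.403 0.467
v -3.98 1.595 0.61
v -4.156 2.306 0.196
v -3.084 1.254 -0.356
v -3.26 1.965 -0.77
v -2.851 1.996 -0.036
v -3.404 2.207 0.561
v -3.836 1.353 -0.721
v -4.389 1.564 -0.124
v -3.787 2.456 -0.474
v -3.453 1.104 0.314
v -3.927 1.217 0.398
v -3.569 1.45 0.647
v -4.197 2.311 -0.239
v -3.839 2.544 0.01
v -4.146 1.981 0.488
v -3.401 1.016 -0.17
v -3.043 1.249 0.079
v -3.671 2.11 -0.807
v -3.313 2.343 -0.558
v -3.094 1.579 -0.648
v -3.073 2.362 -0.126
v -2.906 1.685 0.267
v -2.853 1.598 -0.216
v -2.956 2.015 -0.46
v -3.398 2.486 0.225
v -3.231 1.809 0.618
v -3.705 1.922 0.703
v -3.808 2.34 0.459
v -3.041 2.158 0.323
v -4.009 1.751 -0.778
v -3.842 1.074 -0.385
v -3.432 1.22 -0.619
v -3.535 1.638 -0.863
v -4.334 1.875 -0.427
v -4.167 1.198 -0.034
v -4.284 1.545 0.3
v -4.387 1.962 0.056
v -4.199 1.402 -0.483
v 0.044 -0.695 -2.878
v 0.377 0.978 -1.67
v -1.826 -0.007 -3.315
v -1.493 1.666 -2.107
v 0.553 -0.006 -3.973
v 0.886 1.667 -2.765
v -1.317 0.682 -4.41
v -0.984 2.355 -3.202
f 1 38 17
f 38 12 41
f 17 41 6
f 38 41 17
f 1 17 13
f 17 6 18
f 13 18 2
f 17 18 13
f 1 13 22
f 13 2 23
f 22 23 8
f 13 23 22
f 1 22 34
f 22 8 37
f 34 37 11
f 22 37 34
f 1 34 38
f 34 11 42
f 38 42 12
f 34 42 38
f 2 18 29
f 18 6 32
f 29 32 10
f 18 32 29
f 6 41 19
f 41 12 40
f 19 40 5
f 41 40 19
f 12 42 39
f 42 11 35
f 39 35 3
f 42 35 39
f 11 37 36
f 37 8 24
f 36 24 7
f 37 24 36
f 8 23 28
f 23 2 25
f 28 25 9
f 23 25 28
f 4 30 16
f 30 10 31
f 16 31 5
f 30 31 16
f 4 16 14
f 16 5 15
f 14 15 3
f 16 15 14
f 4 14 21
f 14 3 20
f 21 20 7
f 14 20 21
f 4 21 26
f 21 7 27
f 26 27 9
f 21 27 26
f 4 26 30
f 26 9 33
f 30 33 10
f 26 33 30
f 5 31 19
f 31 10 32
f 19 32 6
f 31 32 19
f 3 15 39
f 15 5 40
f 39 40 12
f 15 40 39
f 7 20 36
f 20 3 35
f 36 35 11
f 20 35 36
f 9 27 28
f 27 7 24
f 28 24 8
f 27 24 28
f 10 33 29
f 33 9 25
f 29 25 2
f 33 25 29
f 44 46 43
f 47 44 43
f 43 46 45
f 45 47 43
f 44 50 46
f 48 44 47
f 48 50 44
f 46 50 45
f 49 47 45
f 45 50 49
f 49 48 47
f 50 48 49



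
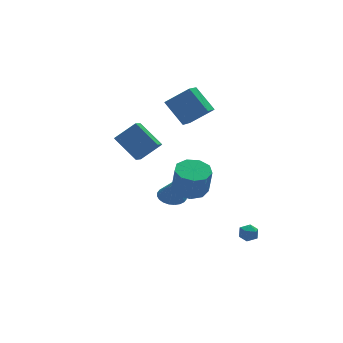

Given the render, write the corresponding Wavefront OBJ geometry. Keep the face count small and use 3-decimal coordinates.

v -1.021 -1.771 -0.194
v -0.112 -2.317 -0.337
v -0.07 -2.695 1.371
v -0.979 -2.149 1.514
v 0.038 -1.617 -0.186
v 0.079 -1.995 1.523
v -0.307 -0.989 -0.038
v -0.266 -1.367 1.67
v -0.987 -0.727 0.036
v -0.945 -1.105 1.745
v -1.682 -0.953 0.003
v -1.641 -1.331 1.711
v -2.068 -1.562 -0.123
v -2.026 -1.941 1.586
v -1.964 -2.269 -0.282
v -1.922 -2.647 1.427
v -1.418 -2.743 -0.4
v -1.377 -3.121 1.308
v -0.687 -2.762 -0.422
v -0.645 -3.14 1.287
v 2.089 -2.881 -3.585
v 2.477 -3.406 -3.58
v 1.263 -3.494 -3.82
v 1.651 -4.019 -3.815
v 1.518 -3.706 -3.259
v 2.028 -3.327 -3.113
v 1.712 -3.573 -4.287
v 2.222 -3.194 -4.141
v 2.244 -3.833 -4.014
v 2.124 -3.915 -3.378
v 1.616 -2.985 -4.022
v 1.496 -3.067 -3.386
v -2.669 -1.038 3.349
v -3.42 0.338 4.492
v -3.898 -0.869 2.338
v -4.649 0.507 3.481
v -2.031 -0.167 2.719
v -2.782 1.209 3.862
v -3.26 0.002 1.708
v -4.011 1.378 2.851
v -0.938 1.023 -2.618
v -0.219 0.543 -2.784
v -0.842 0.617 -1.022
v -0.081 0.85 -2.714
v -0.073 1.183 -2.63
v -0.197 1.491 -2.544
v -0.434 1.728 -2.469
v -0.747 1.858 -2.417
v -1.09 1.861 -2.396
v -1.41 1.736 -2.409
v -1.657 1.502 -2.453
v -1.796 1.196 -2.522
v -1.804 0.863 -2.607
v -1.68 0.555 -2.692
v -1.443 0.317 -2.767
v -1.129 0.188 -2.819
v -0.786 0.185 -2.84
v -0.467 0.31 -2.828
v 0.982 2.861 2.084
v -0.02 1.577 2.874
v 0.374 4.147 3.403
v -0.628 2.863 4.193
v 2.348 2.437 3.127
v 1.346 1.153 3.917
v 1.74 3.723 4.446
v 0.738 2.439 5.236
f 2 1 5
f 2 5 3
f 3 5 6
f 3 6 4
f 5 1 7
f 5 7 6
f 6 7 8
f 6 8 4
f 7 1 9
f 7 9 8
f 8 9 10
f 8 10 4
f 9 1 11
f 9 11 10
f 10 11 12
f 10 12 4
f 11 1 13
f 11 13 12
f 12 13 14
f 12 14 4
f 13 1 15
f 13 15 14
f 14 15 16
f 14 16 4
f 15 1 17
f 15 17 16
f 16 17 18
f 16 18 4
f 17 1 19
f 17 19 18
f 18 19 20
f 18 20 4
f 19 1 2
f 19 2 20
f 20 2 3
f 20 3 4
f 21 32 26
f 21 26 22
f 21 22 28
f 21 28 31
f 21 31 32
f 22 26 30
f 26 32 25
f 32 31 23
f 31 28 27
f 28 22 29
f 24 30 25
f 24 25 23
f 24 23 27
f 24 27 29
f 24 29 30
f 25 30 26
f 23 25 32
f 27 23 31
f 29 27 28
f 30 29 22
f 34 36 33
f 37 34 33
f 33 36 35
f 35 37 33
f 34 40 36
f 38 34 37
f 38 40 34
f 36 40 35
f 39 37 35
f 35 40 39
f 39 38 37
f 40 38 39
f 42 41 44
f 42 44 43
f 44 41 45
f 44 45 43
f 45 41 46
f 45 46 43
f 46 41 47
f 46 47 43
f 47 41 48
f 47 48 43
f 48 41 49
f 48 49 43
f 49 41 50
f 49 50 43
f 50 41 51
f 50 51 43
f 51 41 52
f 51 52 43
f 52 41 53
f 52 53 43
f 53 41 54
f 53 54 43
f 54 41 55
f 54 55 43
f 55 41 56
f 55 56 43
f 56 41 57
f 56 57 43
f 57 41 58
f 57 58 43
f 58 41 42
f 58 42 43
f 60 62 59
f 63 60 59
f 59 62 61
f 61 63 59
f 60 66 62
f 64 60 63
f 64 66 60
f 62 66 61
f 65 63 61
f 61 66 65
f 65 64 63
f 66 64 65

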